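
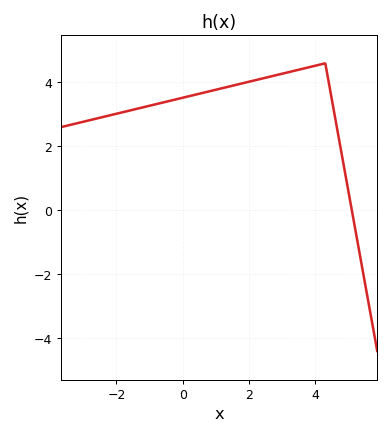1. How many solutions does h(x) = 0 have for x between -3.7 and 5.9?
1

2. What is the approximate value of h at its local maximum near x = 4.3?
4.6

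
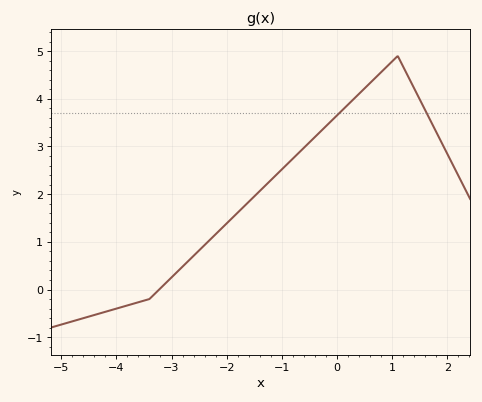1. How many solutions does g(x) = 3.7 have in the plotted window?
2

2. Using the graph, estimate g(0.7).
4.45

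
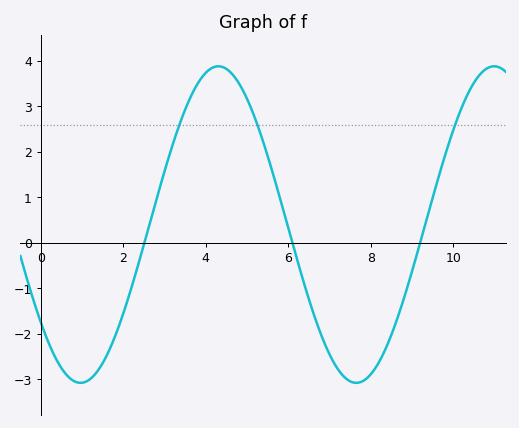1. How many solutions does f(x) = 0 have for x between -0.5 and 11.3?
3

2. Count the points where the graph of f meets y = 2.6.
3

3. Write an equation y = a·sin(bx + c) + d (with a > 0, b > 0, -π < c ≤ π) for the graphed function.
y = 3.48sin(0.94x - 2.48) + 0.4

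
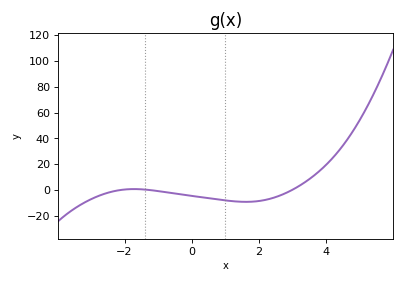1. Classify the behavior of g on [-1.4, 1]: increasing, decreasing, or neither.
decreasing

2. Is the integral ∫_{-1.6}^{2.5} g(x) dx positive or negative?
negative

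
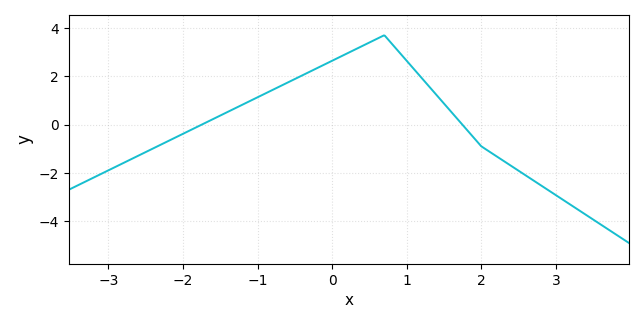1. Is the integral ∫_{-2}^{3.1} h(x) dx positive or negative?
positive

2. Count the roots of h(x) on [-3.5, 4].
2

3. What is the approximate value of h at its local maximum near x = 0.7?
3.6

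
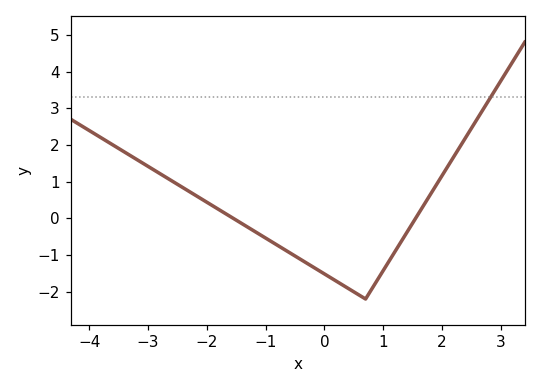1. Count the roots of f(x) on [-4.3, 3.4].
2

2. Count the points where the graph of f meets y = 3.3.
1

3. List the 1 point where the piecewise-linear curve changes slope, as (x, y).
(0.7, -2.2)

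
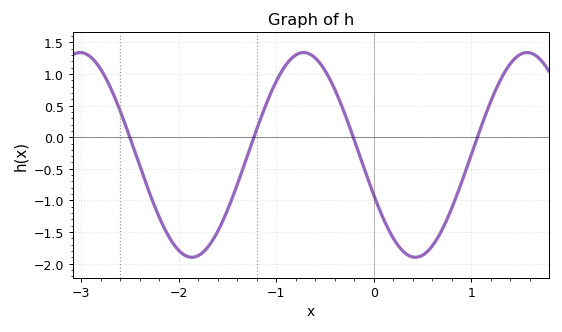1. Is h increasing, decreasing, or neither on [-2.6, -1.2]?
neither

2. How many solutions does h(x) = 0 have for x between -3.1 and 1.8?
4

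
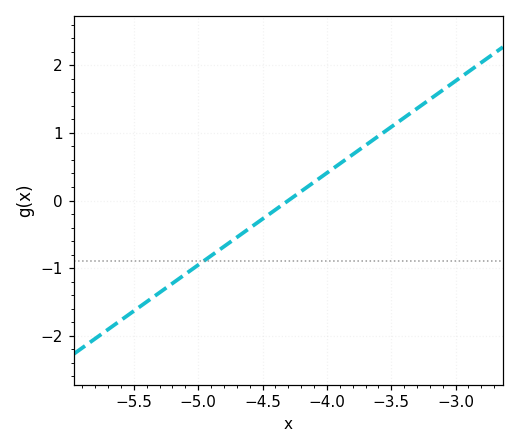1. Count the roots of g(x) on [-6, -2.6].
1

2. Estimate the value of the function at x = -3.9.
0.5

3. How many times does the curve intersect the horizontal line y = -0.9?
1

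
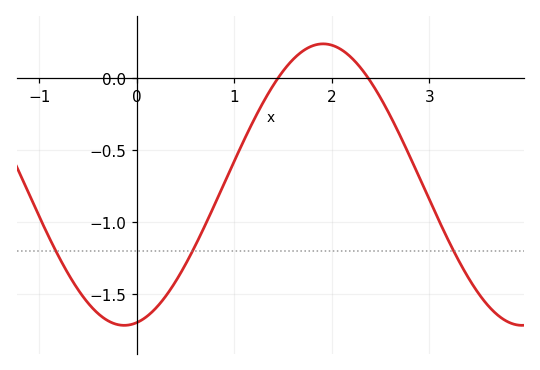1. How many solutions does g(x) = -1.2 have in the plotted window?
3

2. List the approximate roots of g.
1.44, 2.37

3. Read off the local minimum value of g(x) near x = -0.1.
-1.72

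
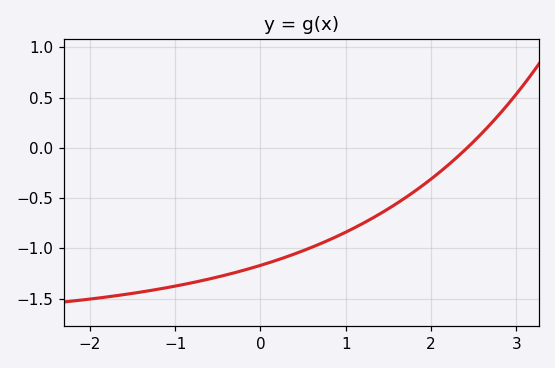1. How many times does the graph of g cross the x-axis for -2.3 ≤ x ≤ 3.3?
1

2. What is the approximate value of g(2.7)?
0.25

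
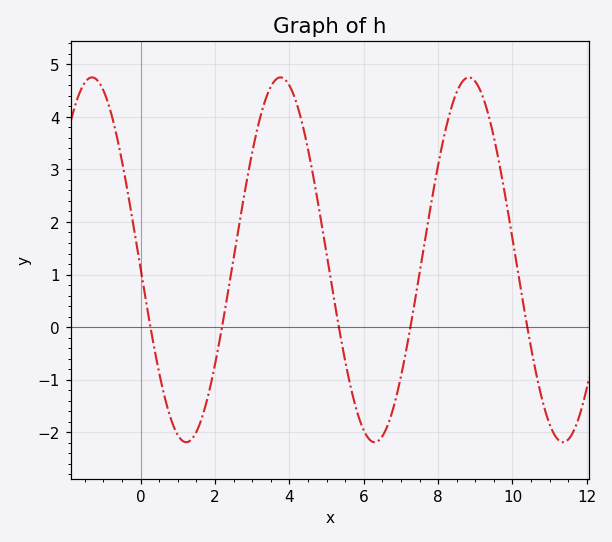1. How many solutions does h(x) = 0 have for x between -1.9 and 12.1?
5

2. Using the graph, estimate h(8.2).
3.75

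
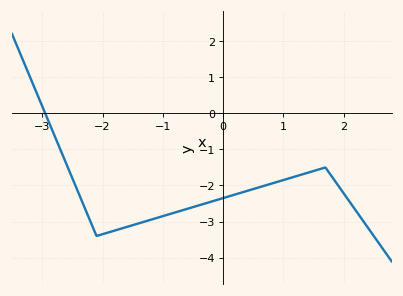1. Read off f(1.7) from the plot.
-1.5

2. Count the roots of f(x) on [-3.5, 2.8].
1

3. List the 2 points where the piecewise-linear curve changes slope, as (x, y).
(-2.1, -3.4); (1.7, -1.5)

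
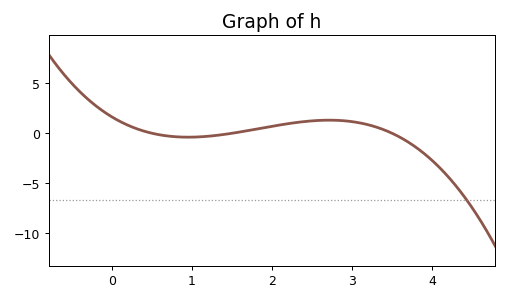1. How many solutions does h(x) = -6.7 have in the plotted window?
1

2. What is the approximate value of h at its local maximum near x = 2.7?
1.31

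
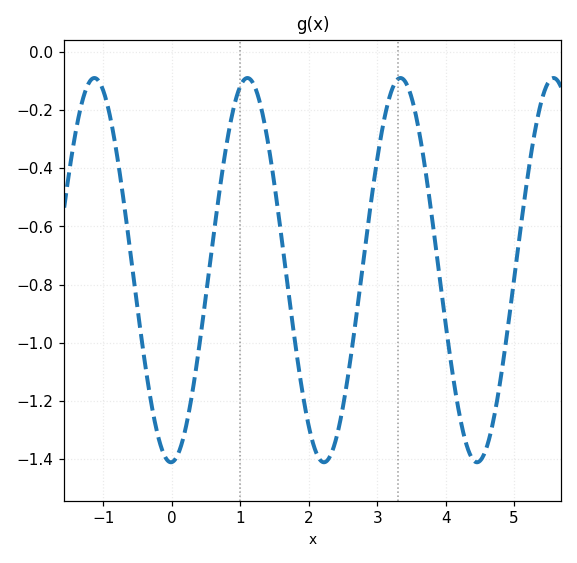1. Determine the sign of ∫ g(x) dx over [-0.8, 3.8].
negative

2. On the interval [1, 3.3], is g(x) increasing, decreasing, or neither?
neither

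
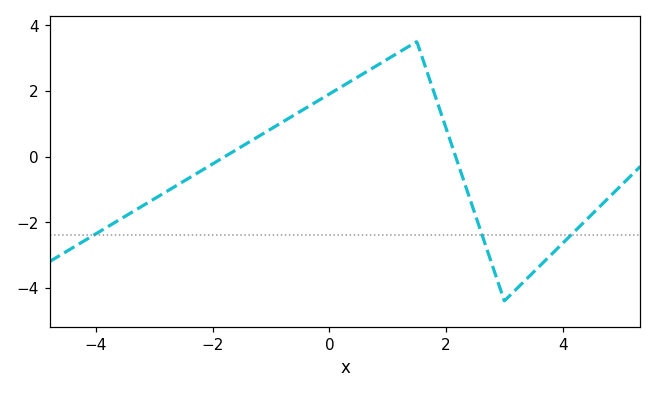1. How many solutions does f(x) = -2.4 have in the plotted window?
3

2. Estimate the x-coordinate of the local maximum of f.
1.5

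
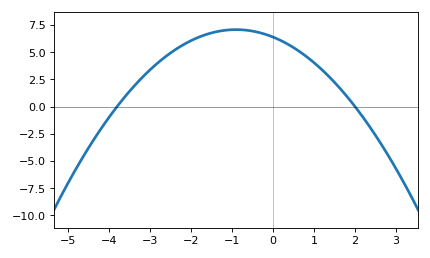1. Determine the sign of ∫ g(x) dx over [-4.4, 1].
positive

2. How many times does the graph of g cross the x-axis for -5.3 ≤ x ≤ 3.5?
2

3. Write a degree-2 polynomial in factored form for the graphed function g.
y = -0.84(x + 3.8)(x - 2)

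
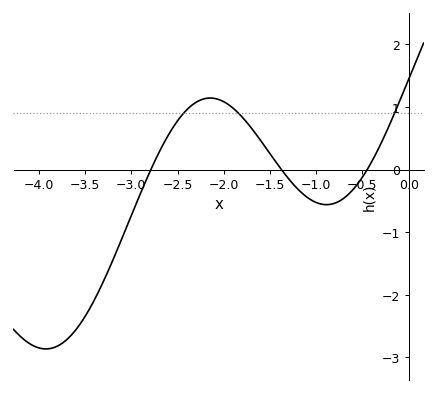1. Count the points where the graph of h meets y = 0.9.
3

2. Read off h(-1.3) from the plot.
-0.145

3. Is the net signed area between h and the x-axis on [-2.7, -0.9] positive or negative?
positive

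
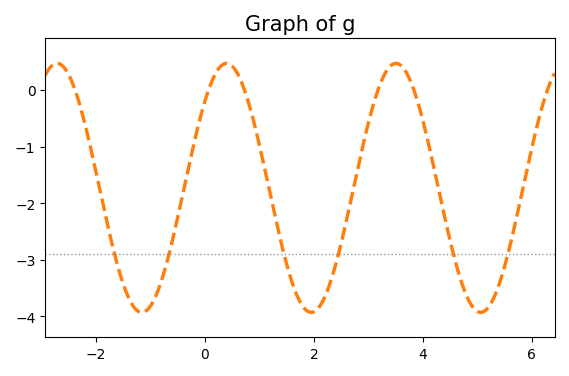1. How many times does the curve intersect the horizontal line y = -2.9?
6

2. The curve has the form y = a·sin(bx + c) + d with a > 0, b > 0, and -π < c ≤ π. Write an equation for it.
y = 2.2sin(2x + 0.77) - 1.73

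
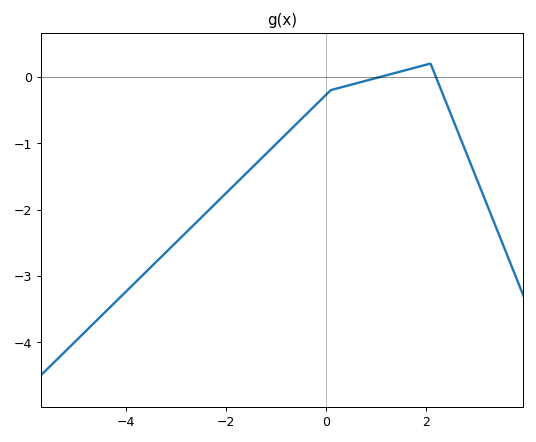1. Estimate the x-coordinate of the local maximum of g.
2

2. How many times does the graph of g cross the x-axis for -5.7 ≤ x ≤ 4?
2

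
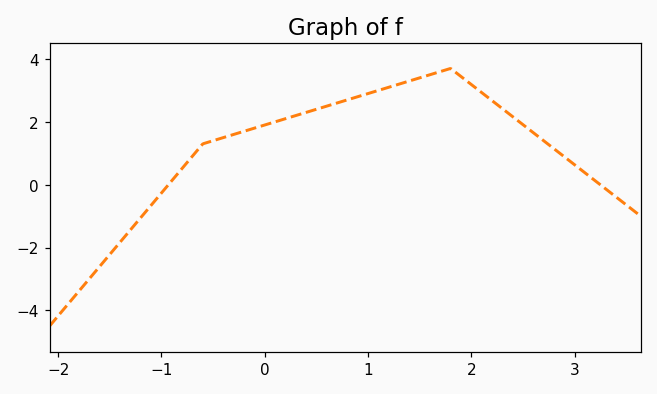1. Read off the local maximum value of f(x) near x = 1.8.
3.7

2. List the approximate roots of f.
-0.933, 3.25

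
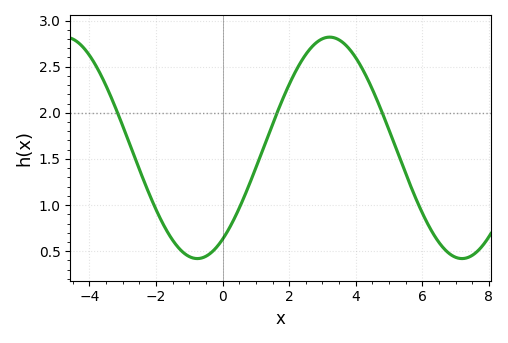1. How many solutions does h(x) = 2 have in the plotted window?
3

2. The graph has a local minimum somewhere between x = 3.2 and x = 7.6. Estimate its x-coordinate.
7.2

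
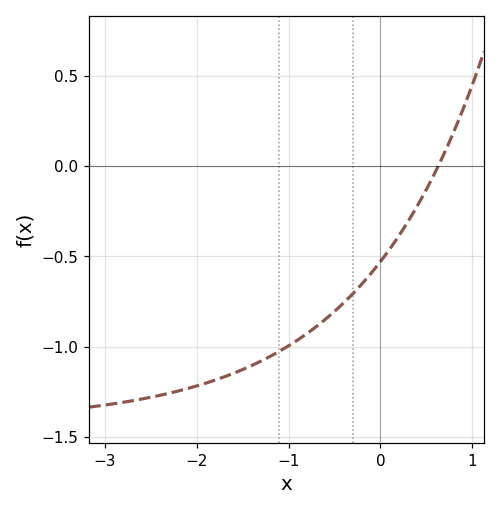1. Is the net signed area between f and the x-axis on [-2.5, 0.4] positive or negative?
negative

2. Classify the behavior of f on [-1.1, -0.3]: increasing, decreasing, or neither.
increasing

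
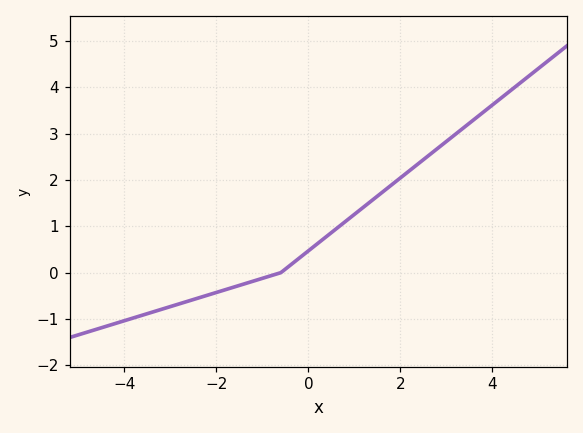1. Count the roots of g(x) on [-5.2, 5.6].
1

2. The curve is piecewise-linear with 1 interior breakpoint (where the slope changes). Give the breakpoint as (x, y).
(-0.6, 0)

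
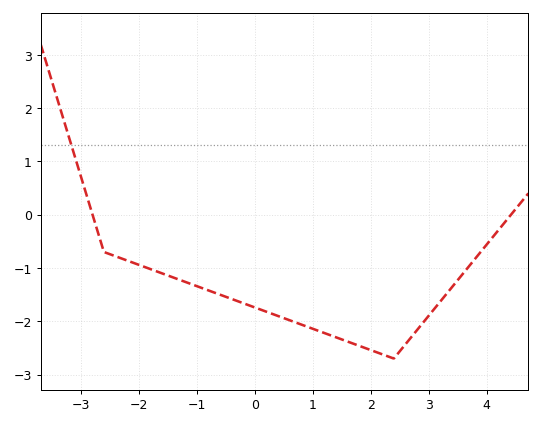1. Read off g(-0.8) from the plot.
-1.42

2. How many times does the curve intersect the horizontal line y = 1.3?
1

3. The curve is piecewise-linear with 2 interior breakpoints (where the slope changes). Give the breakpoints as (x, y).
(-2.6, -0.7); (2.4, -2.7)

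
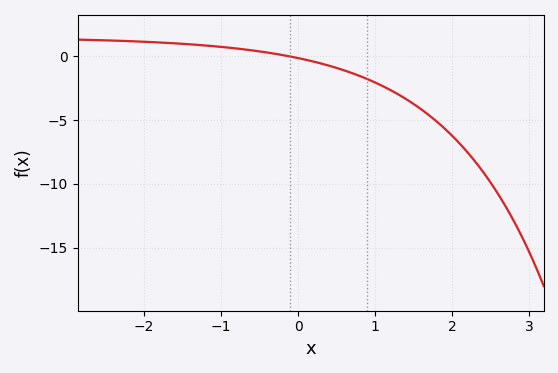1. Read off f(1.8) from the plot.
-5.13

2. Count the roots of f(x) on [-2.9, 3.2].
1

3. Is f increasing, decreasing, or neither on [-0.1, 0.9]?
decreasing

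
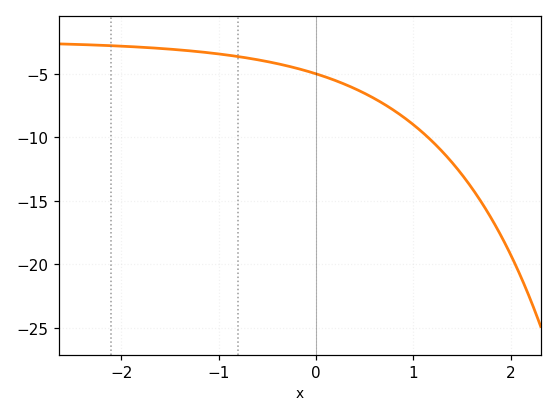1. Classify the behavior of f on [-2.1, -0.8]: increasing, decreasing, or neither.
decreasing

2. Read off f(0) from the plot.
-5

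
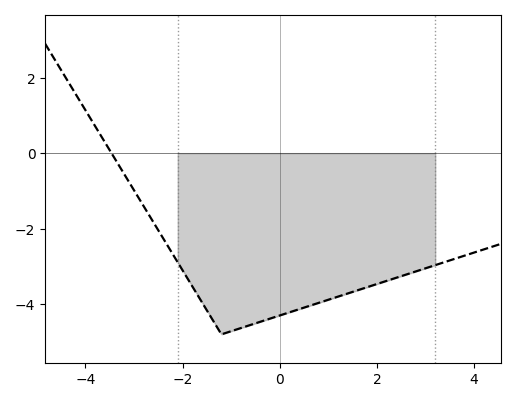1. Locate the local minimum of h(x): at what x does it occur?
-1.2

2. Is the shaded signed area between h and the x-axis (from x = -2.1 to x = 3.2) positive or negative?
negative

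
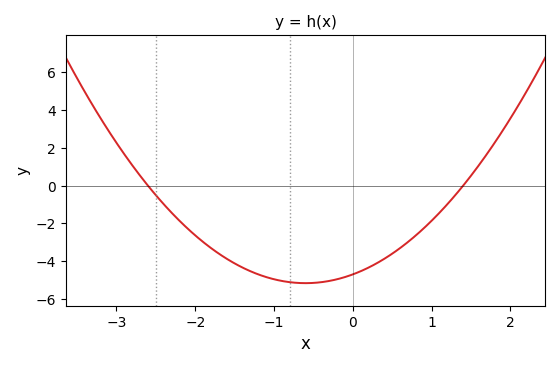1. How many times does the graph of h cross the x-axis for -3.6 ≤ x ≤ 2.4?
2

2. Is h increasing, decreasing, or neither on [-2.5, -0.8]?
decreasing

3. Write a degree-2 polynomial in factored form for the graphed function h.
y = 1.29(x + 2.6)(x - 1.4)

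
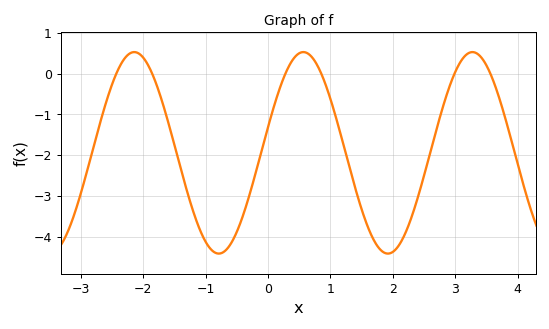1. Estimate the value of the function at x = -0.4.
-3.5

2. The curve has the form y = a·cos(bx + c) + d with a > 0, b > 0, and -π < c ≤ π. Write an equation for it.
y = 2.47cos(2.3x - 1.3) - 1.94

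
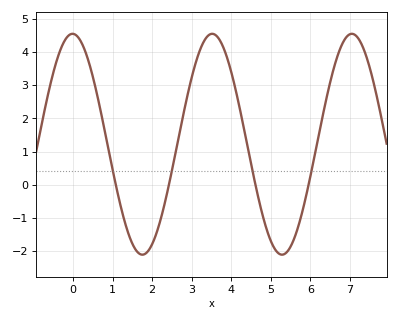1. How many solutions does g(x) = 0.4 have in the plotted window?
4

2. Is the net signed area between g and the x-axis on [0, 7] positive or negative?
positive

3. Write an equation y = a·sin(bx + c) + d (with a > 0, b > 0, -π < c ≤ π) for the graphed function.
y = 3.33sin(1.78x + 1.59) + 1.22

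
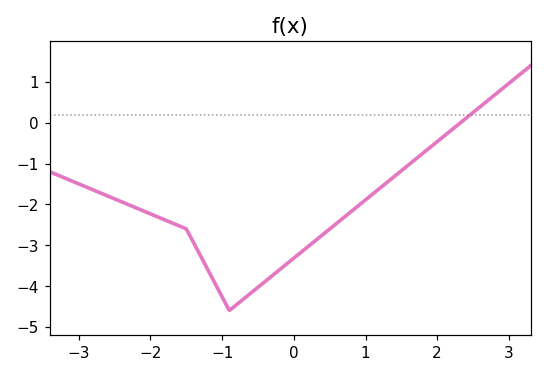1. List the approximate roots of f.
2.32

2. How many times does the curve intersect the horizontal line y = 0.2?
1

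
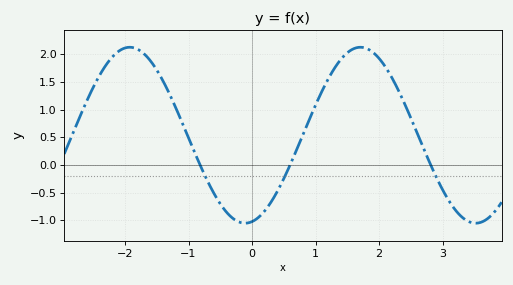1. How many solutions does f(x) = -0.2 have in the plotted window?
3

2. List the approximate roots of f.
-0.817, 0.598, 2.81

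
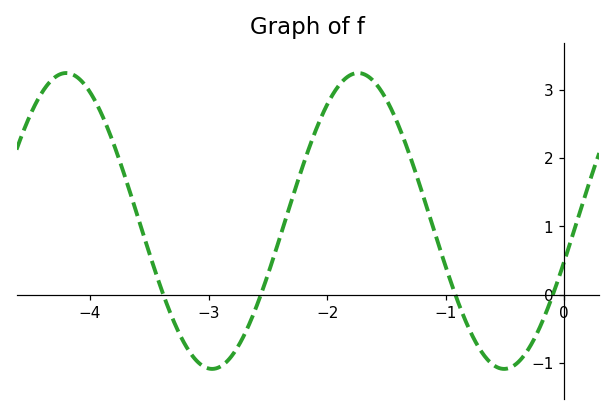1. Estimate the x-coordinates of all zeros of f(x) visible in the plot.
-3.38, -2.56, -0.918, -0.095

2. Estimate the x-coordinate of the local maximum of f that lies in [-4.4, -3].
-4.2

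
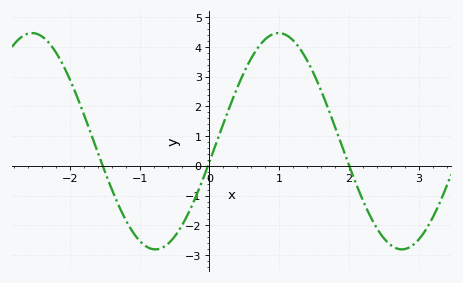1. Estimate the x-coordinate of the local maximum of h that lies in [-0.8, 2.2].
1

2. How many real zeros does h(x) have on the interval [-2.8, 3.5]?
3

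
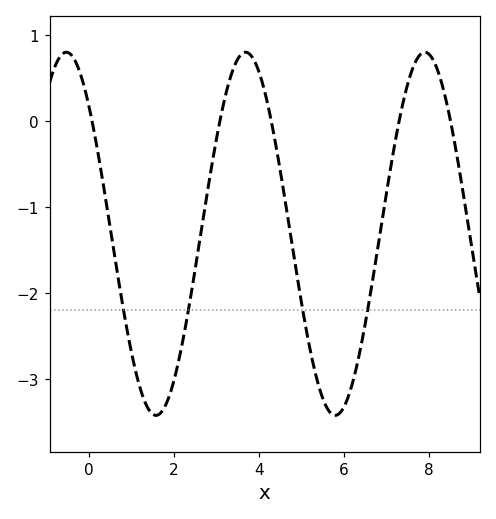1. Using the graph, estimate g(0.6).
-1.5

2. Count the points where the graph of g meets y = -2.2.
4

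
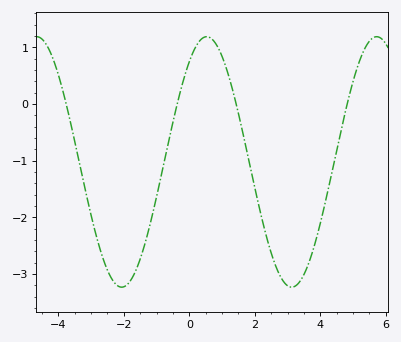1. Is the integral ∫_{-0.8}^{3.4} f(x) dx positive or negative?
negative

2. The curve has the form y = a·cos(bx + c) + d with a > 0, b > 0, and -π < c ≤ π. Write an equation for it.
y = 2.21cos(1.21x - 0.642) - 1.02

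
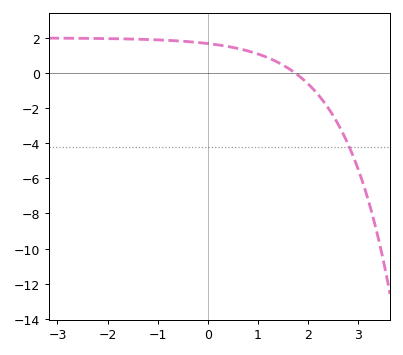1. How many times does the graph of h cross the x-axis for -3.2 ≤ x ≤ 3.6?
1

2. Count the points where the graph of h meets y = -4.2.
1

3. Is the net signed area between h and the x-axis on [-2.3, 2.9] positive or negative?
positive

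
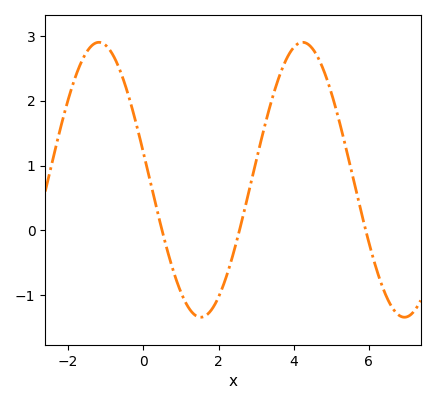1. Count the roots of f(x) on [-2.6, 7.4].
3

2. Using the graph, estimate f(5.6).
0.756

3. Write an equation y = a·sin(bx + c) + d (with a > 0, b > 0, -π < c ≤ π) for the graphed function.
y = 2.12sin(1.16x + 2.94) + 0.78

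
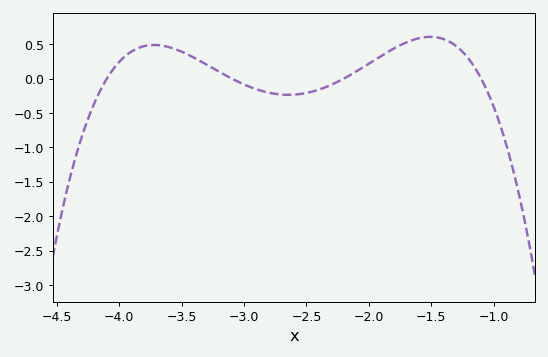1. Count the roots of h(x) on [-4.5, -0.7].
4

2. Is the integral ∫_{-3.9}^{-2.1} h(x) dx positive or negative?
positive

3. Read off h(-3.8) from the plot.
0.472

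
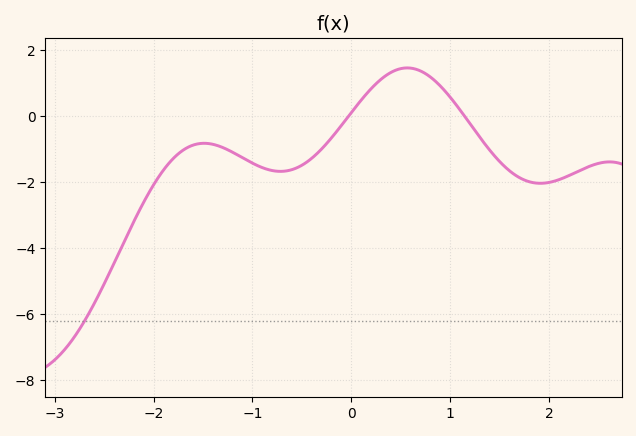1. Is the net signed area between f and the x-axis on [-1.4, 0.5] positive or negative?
negative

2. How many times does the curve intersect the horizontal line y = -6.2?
1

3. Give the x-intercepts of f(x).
-0.03, 1.15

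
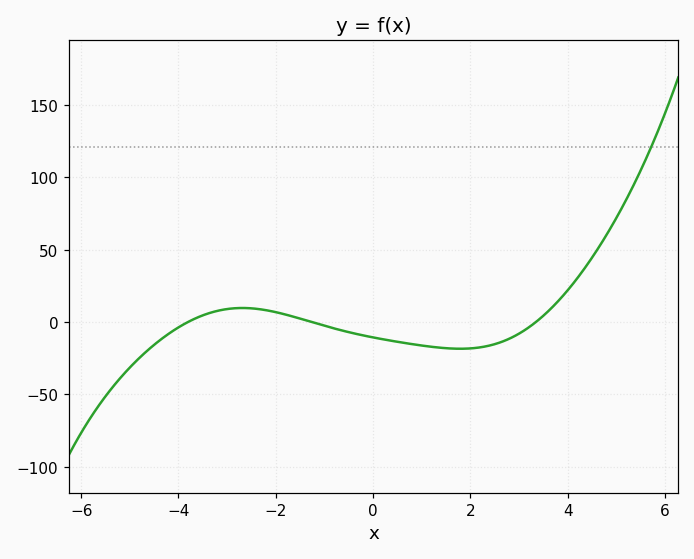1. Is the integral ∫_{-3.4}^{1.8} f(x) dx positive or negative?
negative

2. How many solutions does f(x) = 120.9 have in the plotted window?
1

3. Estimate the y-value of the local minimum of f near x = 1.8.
-20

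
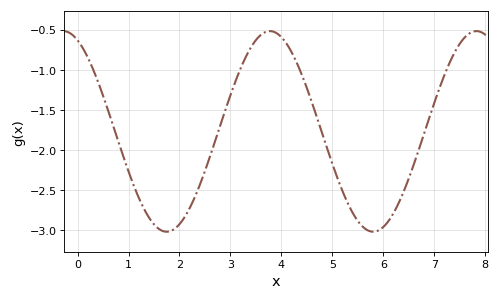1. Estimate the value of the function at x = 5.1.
-2.35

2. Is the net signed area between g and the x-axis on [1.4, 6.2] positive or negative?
negative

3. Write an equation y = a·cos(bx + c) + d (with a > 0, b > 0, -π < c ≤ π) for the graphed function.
y = 1.25cos(1.55x + 0.432) - 1.77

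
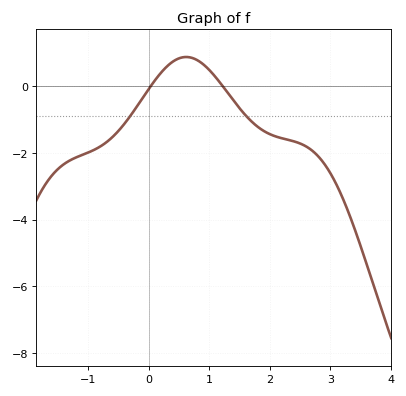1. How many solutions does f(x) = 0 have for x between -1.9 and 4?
2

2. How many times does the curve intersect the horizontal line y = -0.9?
2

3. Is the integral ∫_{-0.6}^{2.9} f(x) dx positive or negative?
negative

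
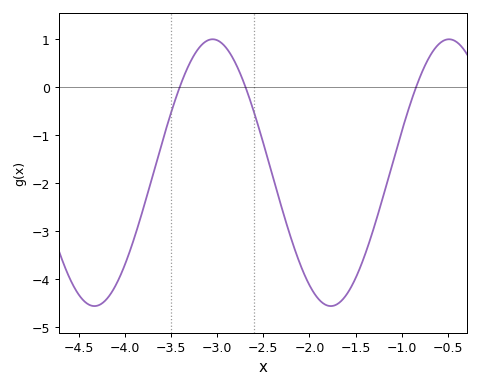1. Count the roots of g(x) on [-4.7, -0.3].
3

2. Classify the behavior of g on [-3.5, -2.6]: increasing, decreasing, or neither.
neither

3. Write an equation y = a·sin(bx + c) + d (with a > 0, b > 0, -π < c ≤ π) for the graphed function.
y = 2.78sin(2.45x + 2.76) - 1.79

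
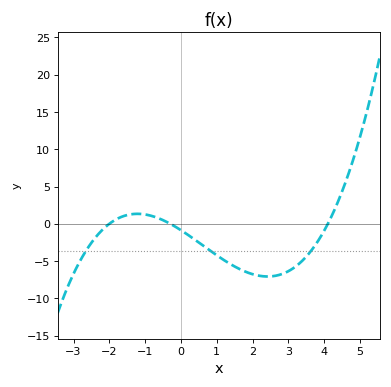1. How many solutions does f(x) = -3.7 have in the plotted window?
3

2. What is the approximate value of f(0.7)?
-3.21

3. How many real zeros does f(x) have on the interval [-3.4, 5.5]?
3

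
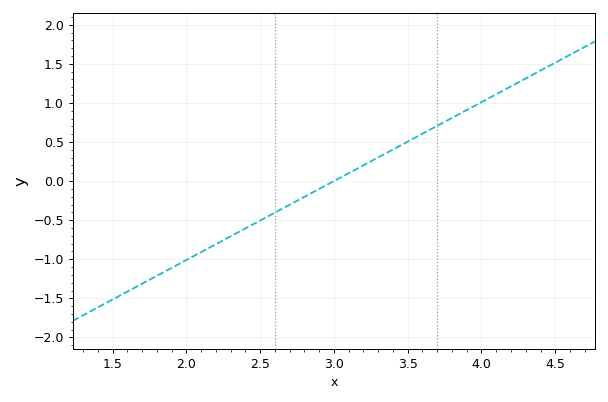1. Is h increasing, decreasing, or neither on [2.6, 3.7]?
increasing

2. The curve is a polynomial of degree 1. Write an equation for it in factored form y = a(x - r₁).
y = 1.01(x - 3)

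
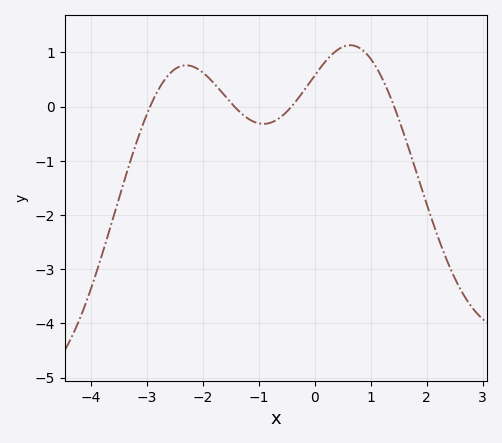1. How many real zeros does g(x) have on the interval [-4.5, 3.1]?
4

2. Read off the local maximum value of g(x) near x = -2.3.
0.8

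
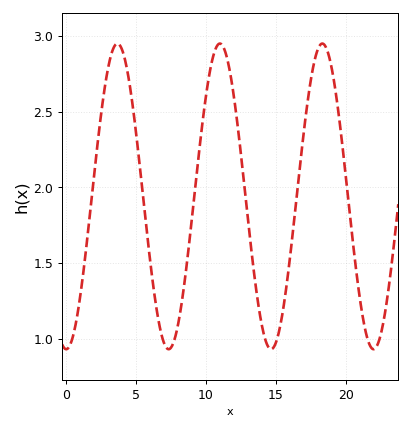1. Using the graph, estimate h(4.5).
2.71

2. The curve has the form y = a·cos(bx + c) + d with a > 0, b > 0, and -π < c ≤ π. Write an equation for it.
y = 1.01cos(0.86x + 3.11) + 1.94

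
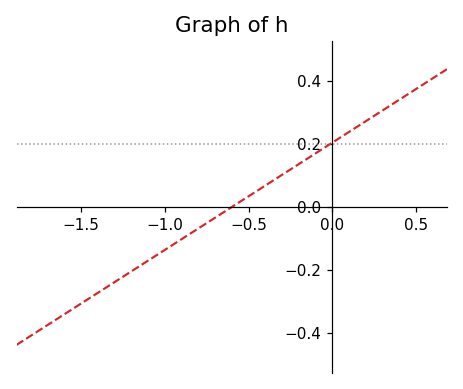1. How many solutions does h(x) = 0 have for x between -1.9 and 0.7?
1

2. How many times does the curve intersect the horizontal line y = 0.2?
1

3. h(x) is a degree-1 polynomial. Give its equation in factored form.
y = 0.34(x + 0.6)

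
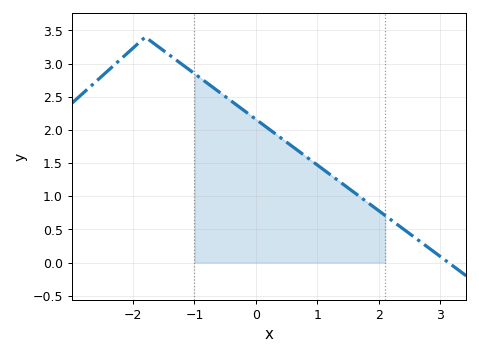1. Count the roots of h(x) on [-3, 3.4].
1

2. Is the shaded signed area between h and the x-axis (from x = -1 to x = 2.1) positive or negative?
positive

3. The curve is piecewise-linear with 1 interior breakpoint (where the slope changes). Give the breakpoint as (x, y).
(-1.8, 3.4)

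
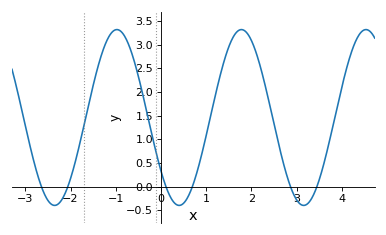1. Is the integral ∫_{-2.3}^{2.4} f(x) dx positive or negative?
positive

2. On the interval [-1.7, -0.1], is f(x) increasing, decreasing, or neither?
neither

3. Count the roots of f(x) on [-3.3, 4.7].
6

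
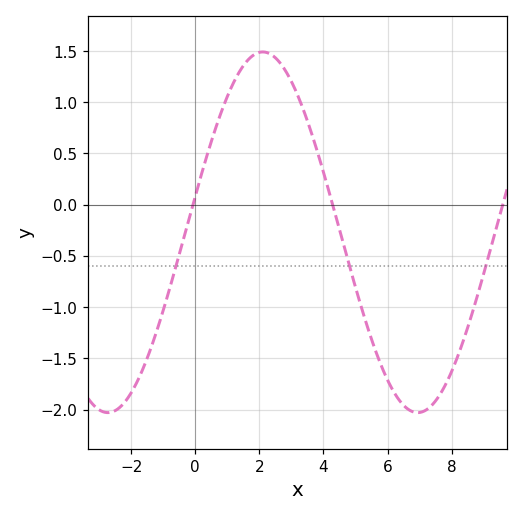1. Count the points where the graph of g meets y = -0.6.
3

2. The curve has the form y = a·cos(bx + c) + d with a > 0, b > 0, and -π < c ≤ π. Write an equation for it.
y = 1.76cos(0.65x - 1.37) - 0.27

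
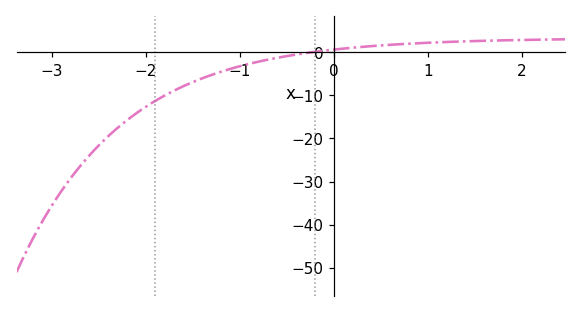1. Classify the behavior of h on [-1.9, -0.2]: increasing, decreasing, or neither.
increasing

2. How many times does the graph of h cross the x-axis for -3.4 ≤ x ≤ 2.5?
1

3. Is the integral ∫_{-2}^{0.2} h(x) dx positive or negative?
negative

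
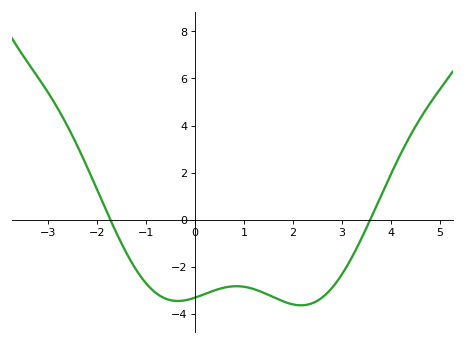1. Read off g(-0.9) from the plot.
-3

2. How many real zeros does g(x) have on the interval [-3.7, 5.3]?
2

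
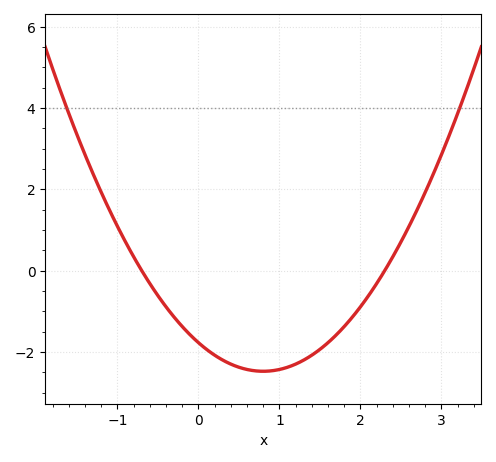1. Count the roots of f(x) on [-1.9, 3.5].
2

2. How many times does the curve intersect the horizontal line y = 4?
2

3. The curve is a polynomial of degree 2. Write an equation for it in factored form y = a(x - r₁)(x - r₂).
y = 1.1(x + 0.7)(x - 2.3)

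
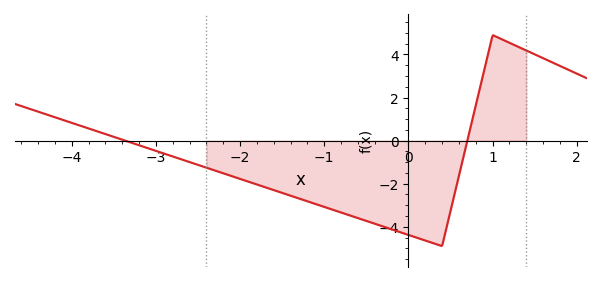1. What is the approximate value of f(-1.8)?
-2.04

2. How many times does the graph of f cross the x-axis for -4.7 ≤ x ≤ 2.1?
2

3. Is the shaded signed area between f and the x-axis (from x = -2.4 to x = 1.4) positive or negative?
negative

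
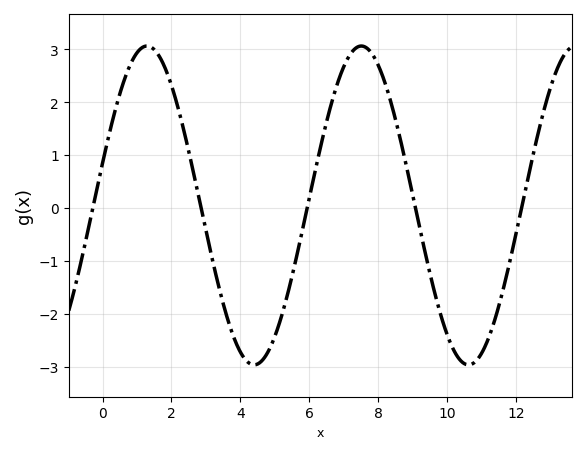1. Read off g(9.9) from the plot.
-2.2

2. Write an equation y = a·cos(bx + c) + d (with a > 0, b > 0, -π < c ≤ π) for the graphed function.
y = 3.01cos(1.01x - 1.3) + 0.05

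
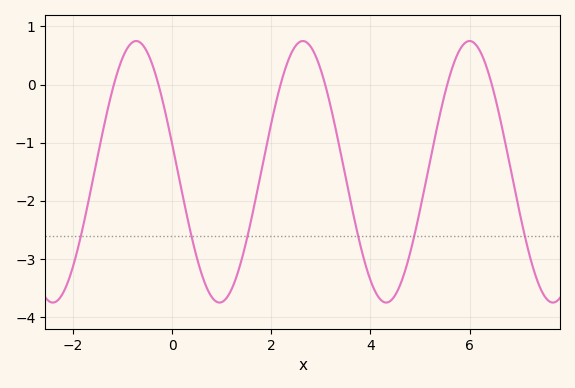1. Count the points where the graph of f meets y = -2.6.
6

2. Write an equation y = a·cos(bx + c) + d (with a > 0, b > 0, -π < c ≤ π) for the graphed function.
y = 2.25cos(1.9x + 1.4) - 1.5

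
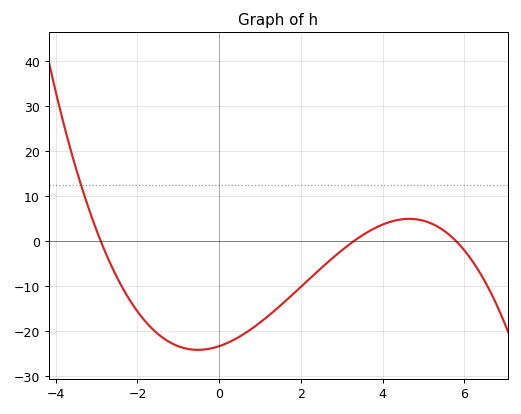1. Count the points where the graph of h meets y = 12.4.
1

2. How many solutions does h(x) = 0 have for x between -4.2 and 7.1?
3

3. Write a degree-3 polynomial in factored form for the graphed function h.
y = -0.42(x + 2.9)(x - 3.3)(x - 5.8)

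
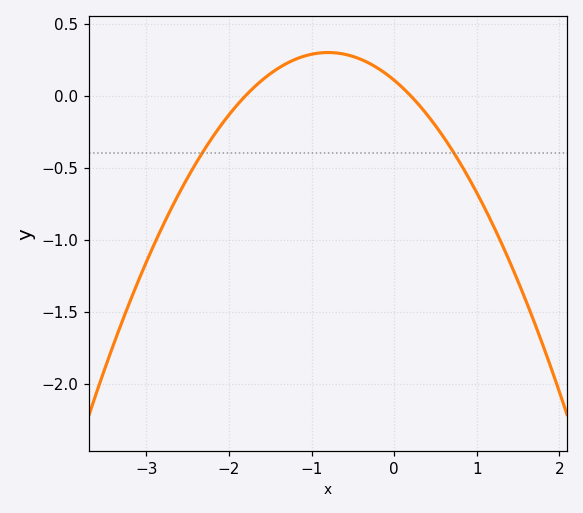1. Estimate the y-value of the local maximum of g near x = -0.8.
0.3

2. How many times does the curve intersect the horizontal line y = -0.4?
2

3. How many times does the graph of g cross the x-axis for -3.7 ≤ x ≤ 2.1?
2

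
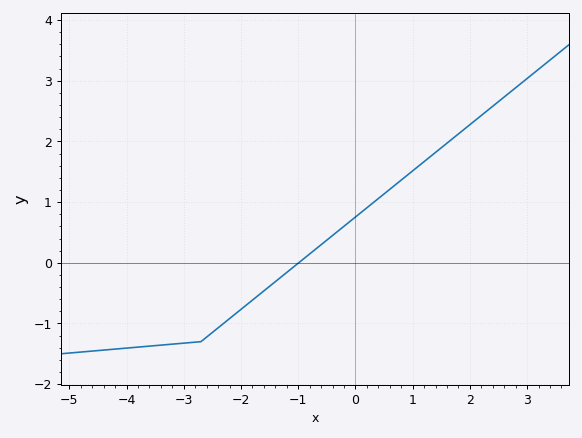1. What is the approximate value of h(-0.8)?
0.1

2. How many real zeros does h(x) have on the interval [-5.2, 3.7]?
1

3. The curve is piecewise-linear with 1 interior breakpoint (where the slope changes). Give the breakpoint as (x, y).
(-2.7, -1.3)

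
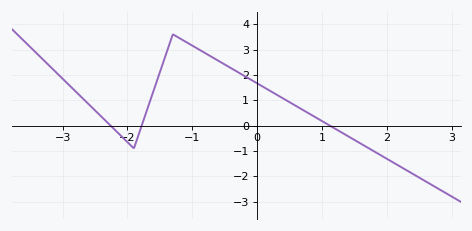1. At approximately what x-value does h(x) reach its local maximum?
-1.3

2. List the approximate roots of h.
-2.26, -1.78, 1.12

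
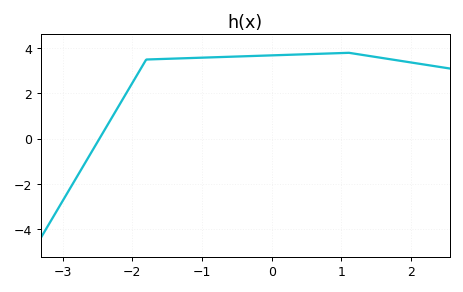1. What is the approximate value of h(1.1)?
3.8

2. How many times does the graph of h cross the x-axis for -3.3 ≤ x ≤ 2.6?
1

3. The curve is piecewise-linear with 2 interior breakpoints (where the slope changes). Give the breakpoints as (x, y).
(-1.8, 3.5); (1.1, 3.8)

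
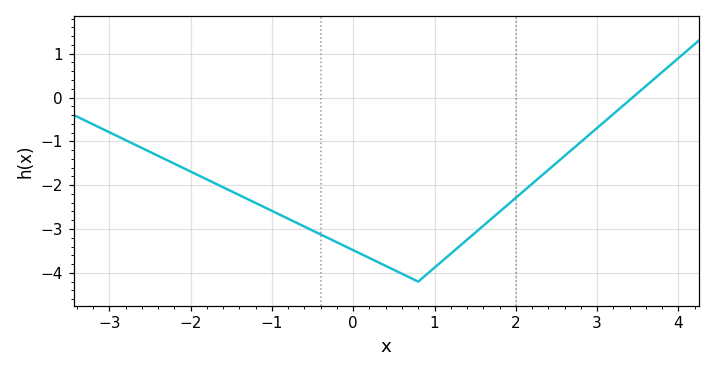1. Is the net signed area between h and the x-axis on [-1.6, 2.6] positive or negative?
negative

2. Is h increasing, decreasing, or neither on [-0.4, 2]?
neither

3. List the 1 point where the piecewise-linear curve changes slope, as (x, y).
(0.8, -4.2)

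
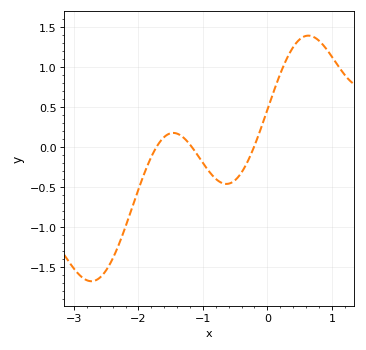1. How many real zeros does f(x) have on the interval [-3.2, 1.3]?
3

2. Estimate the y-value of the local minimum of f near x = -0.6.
-0.45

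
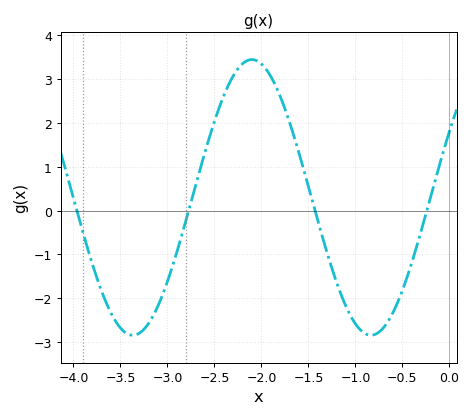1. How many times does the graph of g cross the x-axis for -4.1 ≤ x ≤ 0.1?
4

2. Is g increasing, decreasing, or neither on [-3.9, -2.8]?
neither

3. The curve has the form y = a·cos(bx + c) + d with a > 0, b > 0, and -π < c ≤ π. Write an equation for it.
y = 3.14cos(2.48x - 1.07) + 0.3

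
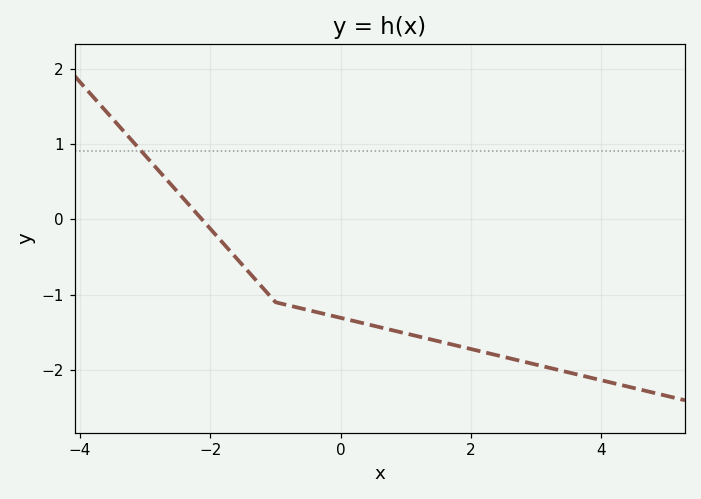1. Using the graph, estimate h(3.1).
-1.95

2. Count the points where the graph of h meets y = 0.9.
1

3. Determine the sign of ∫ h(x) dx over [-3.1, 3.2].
negative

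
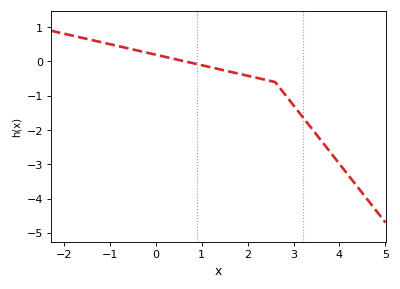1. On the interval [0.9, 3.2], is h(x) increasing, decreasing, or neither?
decreasing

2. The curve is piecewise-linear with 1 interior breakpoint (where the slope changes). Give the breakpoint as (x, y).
(2.6, -0.6)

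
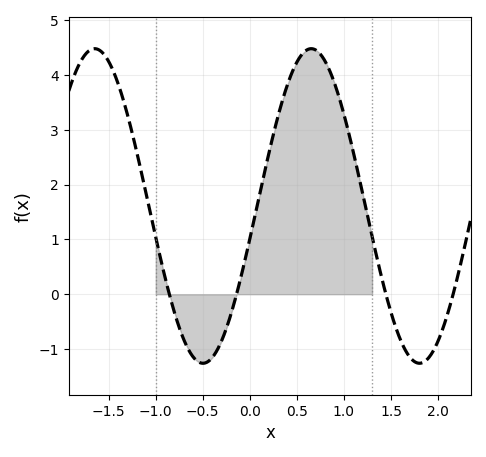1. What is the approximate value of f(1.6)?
-0.8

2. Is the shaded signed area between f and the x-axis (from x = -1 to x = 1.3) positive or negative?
positive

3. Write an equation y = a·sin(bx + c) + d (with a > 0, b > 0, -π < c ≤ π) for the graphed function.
y = 2.87sin(2.7x - 0.21) + 1.61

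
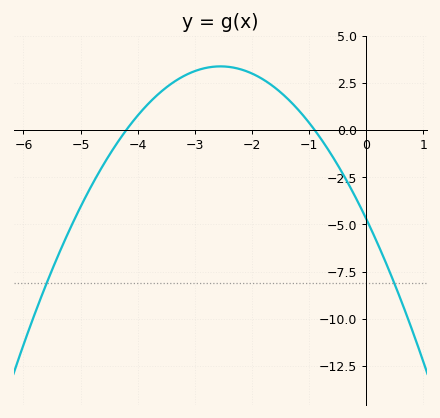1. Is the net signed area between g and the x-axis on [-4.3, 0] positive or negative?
positive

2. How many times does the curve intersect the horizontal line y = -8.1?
2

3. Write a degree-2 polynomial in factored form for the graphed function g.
y = -1.24(x + 4.2)(x + 0.9)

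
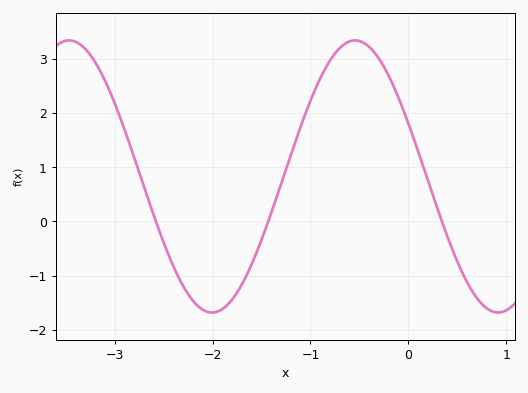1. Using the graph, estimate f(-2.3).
-1.19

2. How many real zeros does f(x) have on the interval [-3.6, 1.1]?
3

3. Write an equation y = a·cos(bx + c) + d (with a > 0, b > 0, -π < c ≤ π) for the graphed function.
y = 2.51cos(2.15x + 1.17) + 0.83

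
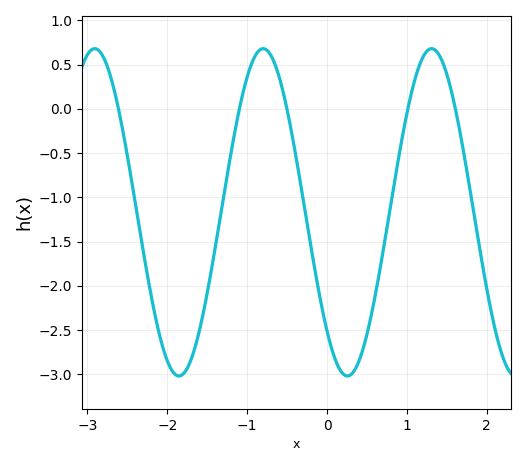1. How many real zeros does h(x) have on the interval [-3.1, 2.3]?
5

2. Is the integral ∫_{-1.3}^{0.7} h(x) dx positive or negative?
negative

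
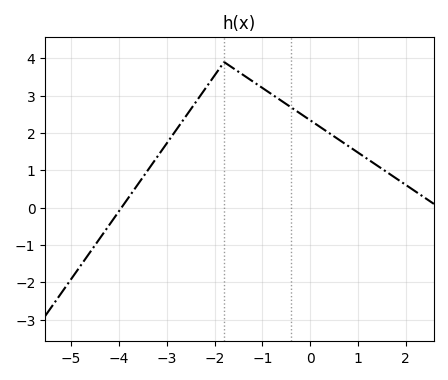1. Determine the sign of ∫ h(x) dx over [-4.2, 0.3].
positive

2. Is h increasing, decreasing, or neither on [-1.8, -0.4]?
decreasing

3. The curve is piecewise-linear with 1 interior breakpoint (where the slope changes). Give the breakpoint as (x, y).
(-1.8, 3.9)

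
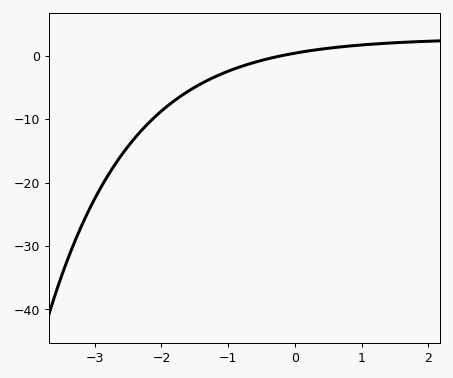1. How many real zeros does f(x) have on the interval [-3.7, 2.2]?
1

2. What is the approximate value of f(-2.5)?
-14.3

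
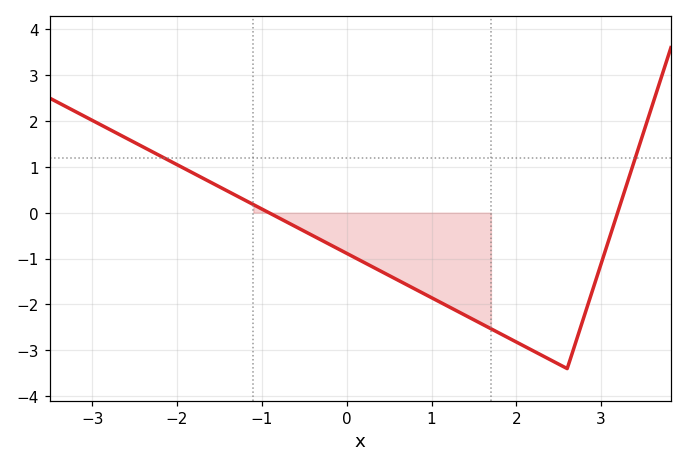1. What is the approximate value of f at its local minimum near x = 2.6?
-3.4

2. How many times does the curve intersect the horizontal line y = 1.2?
2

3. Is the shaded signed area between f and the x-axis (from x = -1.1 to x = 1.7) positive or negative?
negative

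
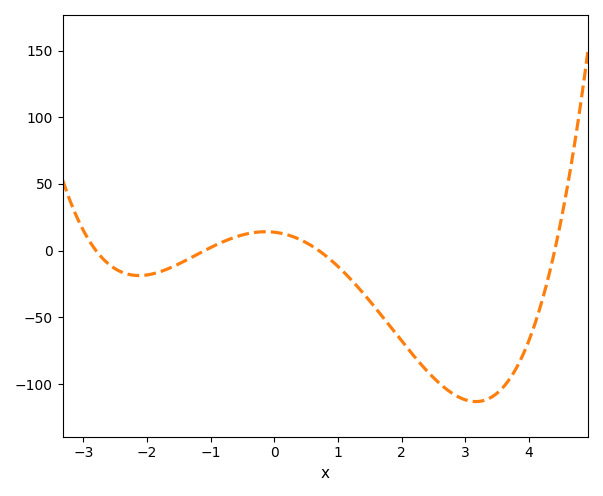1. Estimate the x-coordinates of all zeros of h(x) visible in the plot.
-2.8, -1, 0.6, 4.4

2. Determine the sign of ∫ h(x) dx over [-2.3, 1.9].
negative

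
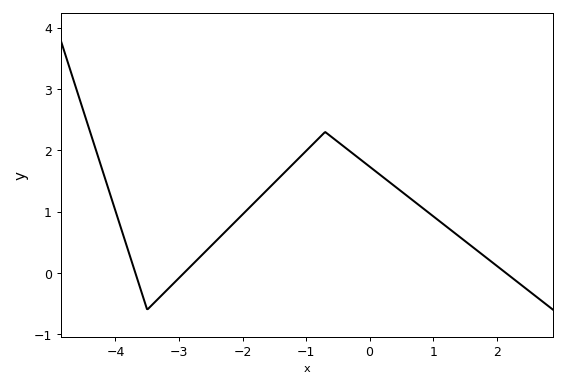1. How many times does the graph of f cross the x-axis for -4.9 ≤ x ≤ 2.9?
3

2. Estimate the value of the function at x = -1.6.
1.4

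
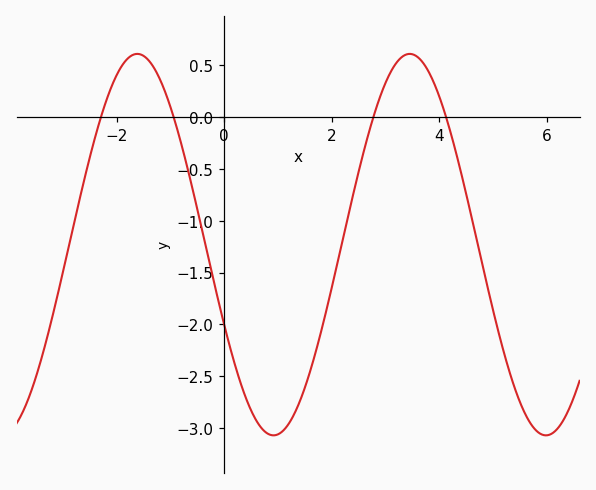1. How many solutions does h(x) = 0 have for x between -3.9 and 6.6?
4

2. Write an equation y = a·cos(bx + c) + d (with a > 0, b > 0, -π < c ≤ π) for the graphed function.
y = 1.84cos(1.24x + 2) - 1.23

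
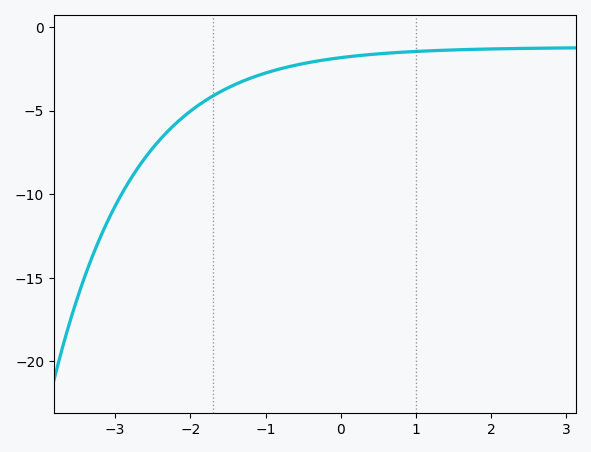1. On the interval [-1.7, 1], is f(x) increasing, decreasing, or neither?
increasing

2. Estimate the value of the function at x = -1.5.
-3.64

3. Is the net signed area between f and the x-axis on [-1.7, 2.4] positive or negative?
negative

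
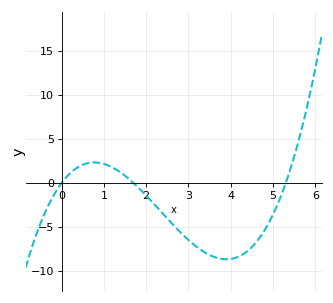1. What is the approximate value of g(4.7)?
-6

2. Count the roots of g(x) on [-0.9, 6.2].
3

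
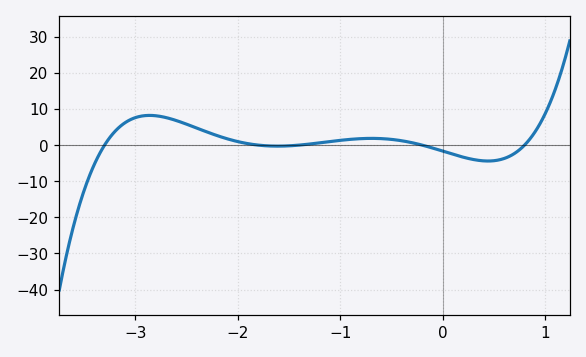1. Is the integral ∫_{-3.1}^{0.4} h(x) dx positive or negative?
positive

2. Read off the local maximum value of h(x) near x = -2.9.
8.22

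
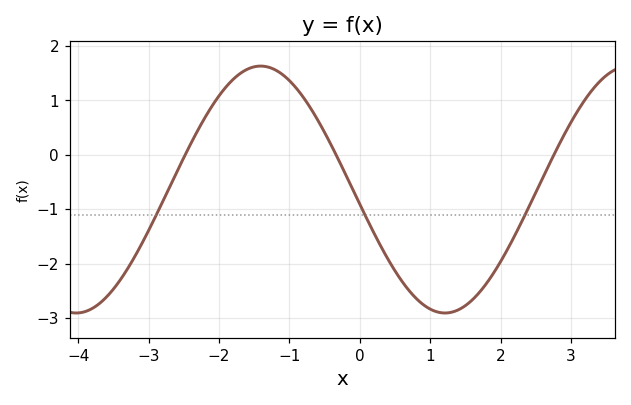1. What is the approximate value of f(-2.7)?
-0.593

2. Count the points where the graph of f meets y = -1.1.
3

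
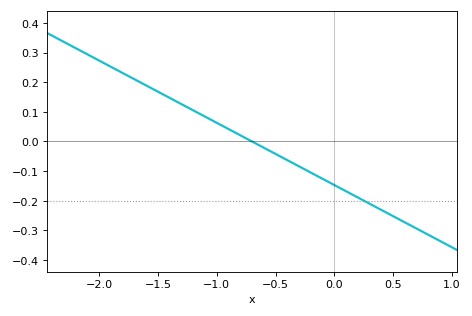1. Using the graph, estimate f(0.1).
-0.17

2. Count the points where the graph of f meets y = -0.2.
1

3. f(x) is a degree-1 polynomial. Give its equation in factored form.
y = -0.21(x + 0.7)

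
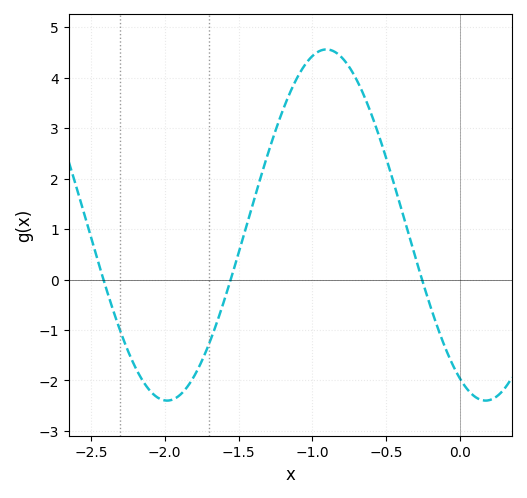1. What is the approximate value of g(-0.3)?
0.4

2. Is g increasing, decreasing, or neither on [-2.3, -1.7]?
neither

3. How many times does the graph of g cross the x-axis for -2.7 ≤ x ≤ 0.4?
3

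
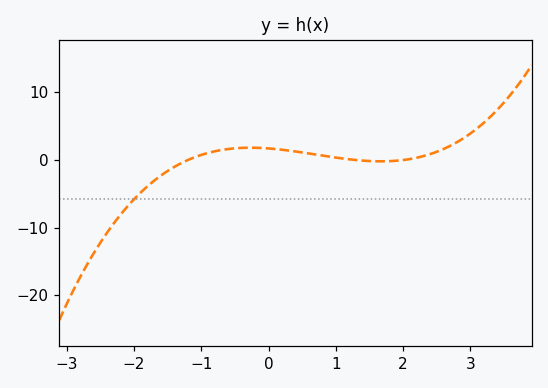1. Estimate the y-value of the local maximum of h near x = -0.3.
1.82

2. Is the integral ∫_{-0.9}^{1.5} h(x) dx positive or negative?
positive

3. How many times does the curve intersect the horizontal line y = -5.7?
1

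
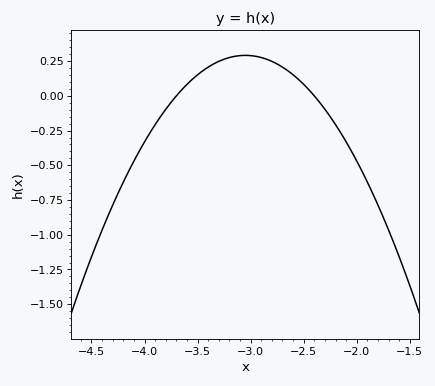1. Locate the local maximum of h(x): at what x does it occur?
-3.05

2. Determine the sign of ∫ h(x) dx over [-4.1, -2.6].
positive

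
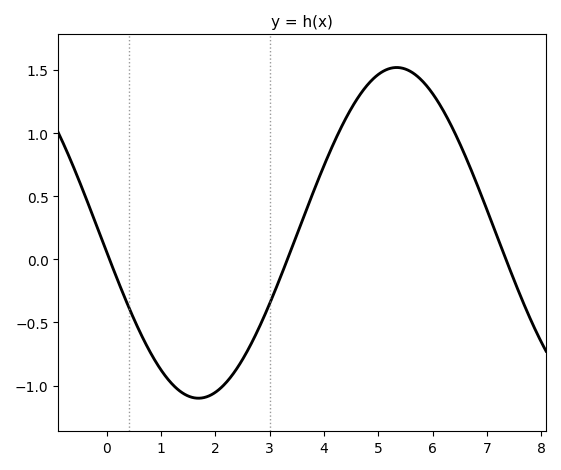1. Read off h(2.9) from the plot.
-0.45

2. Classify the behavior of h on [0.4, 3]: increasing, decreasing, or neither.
neither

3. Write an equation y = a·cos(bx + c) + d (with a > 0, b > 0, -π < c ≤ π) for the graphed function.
y = 1.31cos(0.86x + 1.7) + 0.21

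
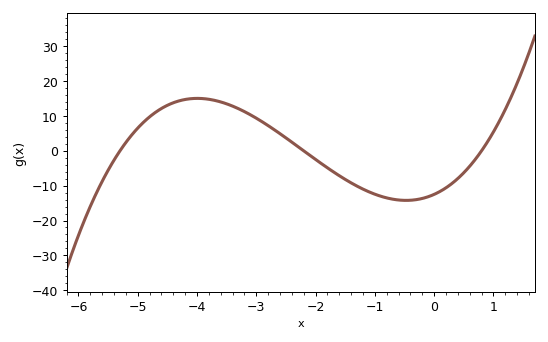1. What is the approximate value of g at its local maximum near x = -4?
15.1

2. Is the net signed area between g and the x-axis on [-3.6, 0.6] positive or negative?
negative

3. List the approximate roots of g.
-5.3, -2.2, 0.8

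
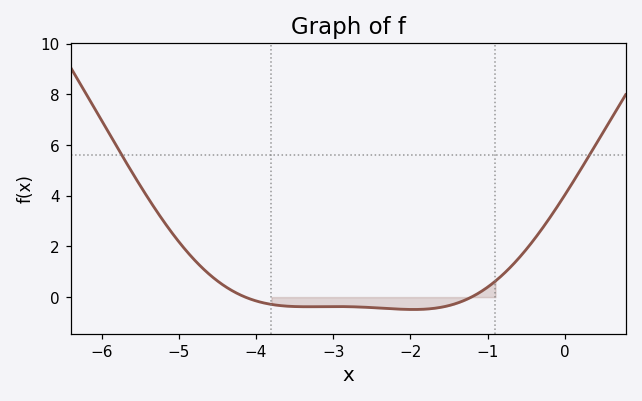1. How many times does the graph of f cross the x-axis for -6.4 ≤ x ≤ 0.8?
2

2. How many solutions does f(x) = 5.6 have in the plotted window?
2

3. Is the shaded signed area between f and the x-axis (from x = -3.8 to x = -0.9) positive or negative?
negative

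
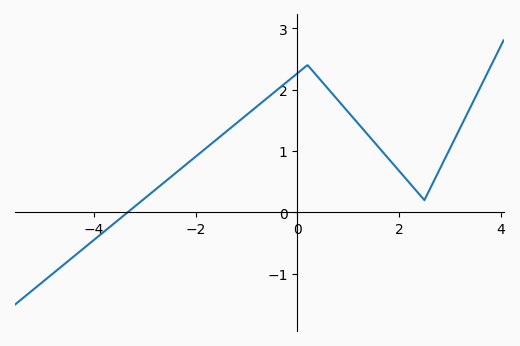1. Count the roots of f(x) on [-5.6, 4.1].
1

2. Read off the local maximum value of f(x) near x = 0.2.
2.4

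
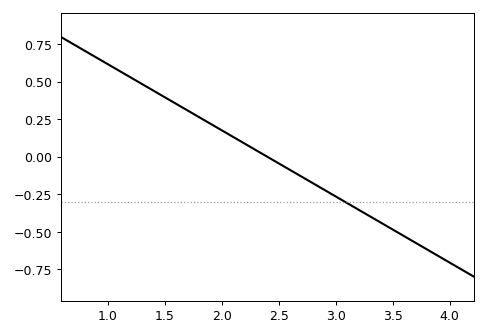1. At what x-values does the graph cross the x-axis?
2.4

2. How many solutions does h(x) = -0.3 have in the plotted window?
1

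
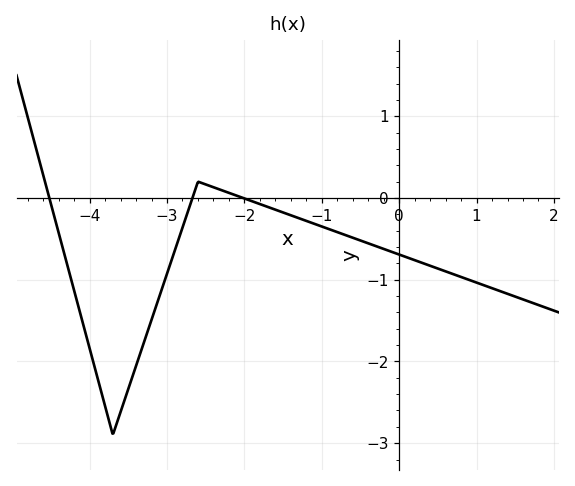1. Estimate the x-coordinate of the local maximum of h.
-2.6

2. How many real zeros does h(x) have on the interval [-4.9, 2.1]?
3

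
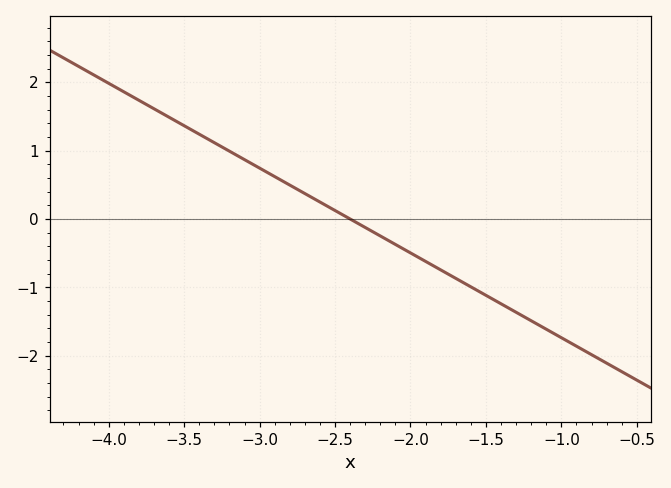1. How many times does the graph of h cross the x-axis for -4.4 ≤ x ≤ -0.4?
1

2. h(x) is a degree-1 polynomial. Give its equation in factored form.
y = -1.24(x + 2.4)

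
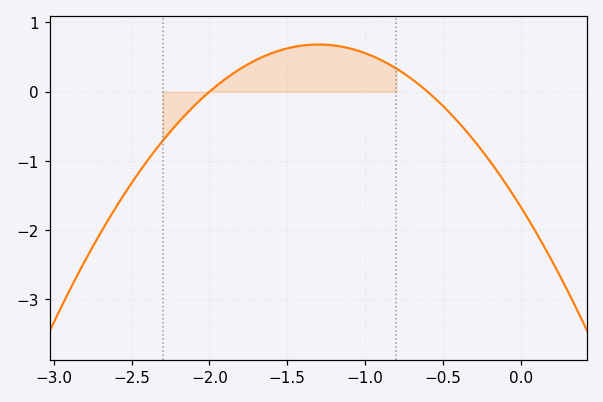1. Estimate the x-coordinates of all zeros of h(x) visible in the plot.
-2, -0.6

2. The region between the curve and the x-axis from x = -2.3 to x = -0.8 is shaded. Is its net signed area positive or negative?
positive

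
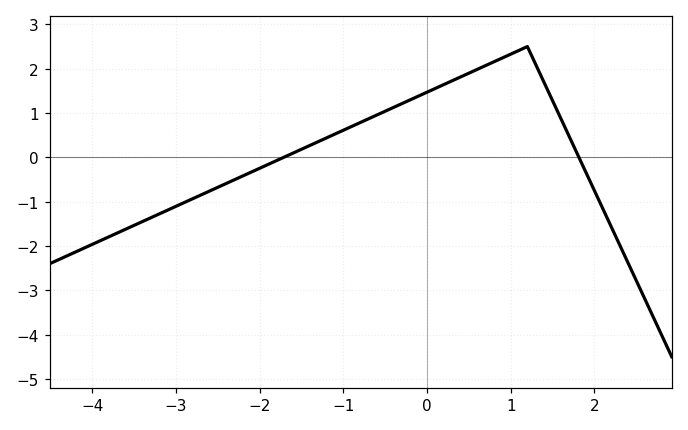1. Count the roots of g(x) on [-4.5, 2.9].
2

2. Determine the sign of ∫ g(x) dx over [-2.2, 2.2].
positive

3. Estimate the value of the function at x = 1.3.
2.1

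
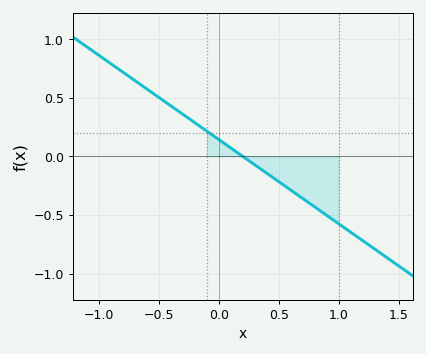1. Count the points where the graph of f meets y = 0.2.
1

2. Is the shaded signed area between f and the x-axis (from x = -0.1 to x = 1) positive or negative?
negative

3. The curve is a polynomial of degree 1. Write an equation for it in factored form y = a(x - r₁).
y = -0.72(x - 0.2)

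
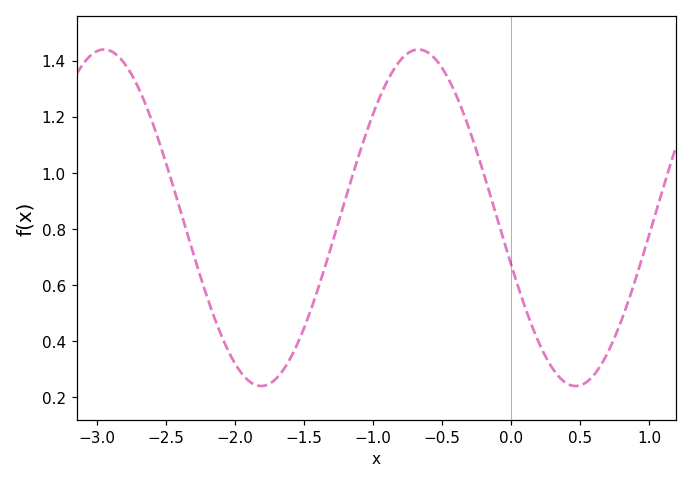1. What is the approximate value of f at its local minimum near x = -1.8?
0.24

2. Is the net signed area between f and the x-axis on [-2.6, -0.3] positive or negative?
positive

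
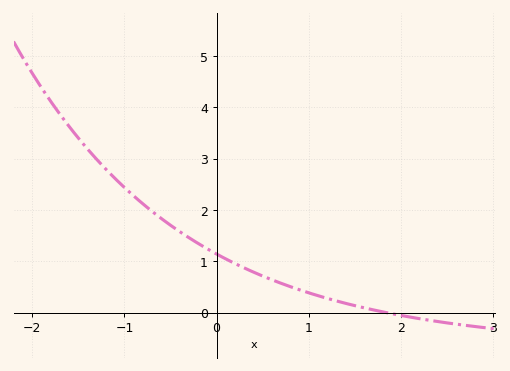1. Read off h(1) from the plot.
0.4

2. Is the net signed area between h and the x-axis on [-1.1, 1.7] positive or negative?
positive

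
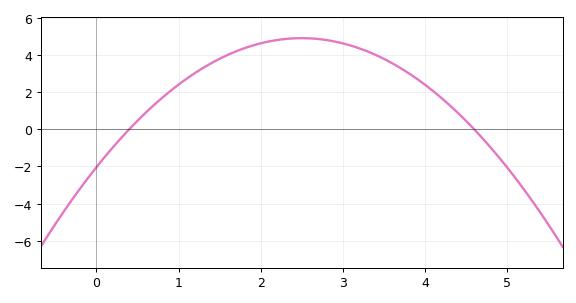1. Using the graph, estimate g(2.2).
4.8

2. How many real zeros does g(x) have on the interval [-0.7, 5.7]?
2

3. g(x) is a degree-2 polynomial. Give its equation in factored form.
y = -1.11(x - 0.4)(x - 4.6)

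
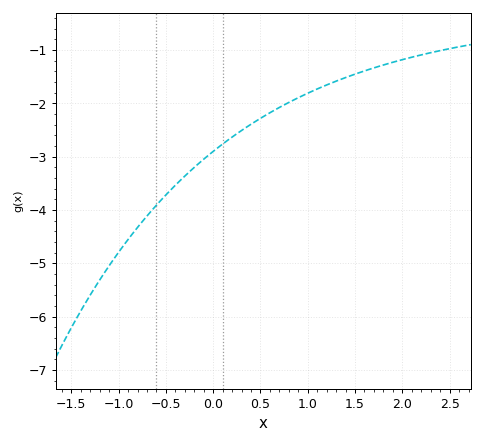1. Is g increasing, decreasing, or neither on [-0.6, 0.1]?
increasing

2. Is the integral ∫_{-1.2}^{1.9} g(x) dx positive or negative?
negative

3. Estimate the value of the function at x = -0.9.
-4.6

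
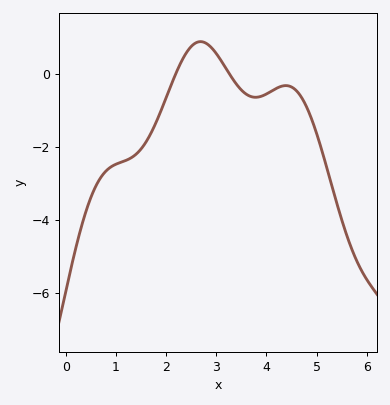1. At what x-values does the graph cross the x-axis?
2.2, 3.3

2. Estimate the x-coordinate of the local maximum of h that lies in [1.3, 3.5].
2.7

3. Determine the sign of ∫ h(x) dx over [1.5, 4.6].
negative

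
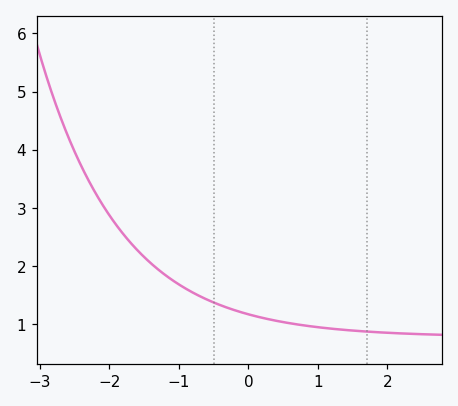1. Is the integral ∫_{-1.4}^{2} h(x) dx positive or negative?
positive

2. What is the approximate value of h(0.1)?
1.1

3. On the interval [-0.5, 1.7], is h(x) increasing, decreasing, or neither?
decreasing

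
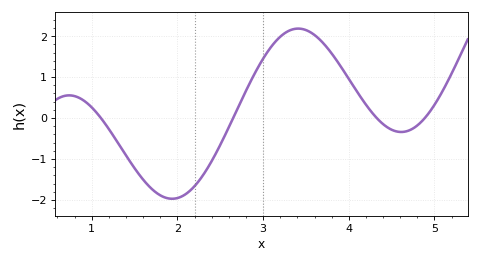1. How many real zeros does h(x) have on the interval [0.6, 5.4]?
4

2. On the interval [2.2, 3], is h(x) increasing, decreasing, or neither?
increasing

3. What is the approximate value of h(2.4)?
-1.05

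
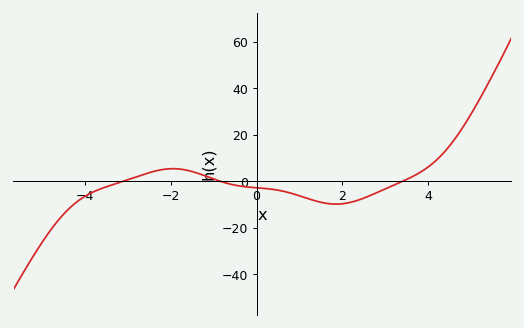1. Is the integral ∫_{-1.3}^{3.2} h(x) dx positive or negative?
negative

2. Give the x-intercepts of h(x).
-3.1, -0.853, 3.41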